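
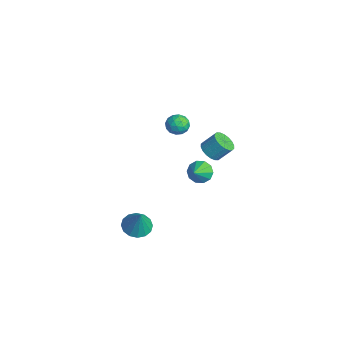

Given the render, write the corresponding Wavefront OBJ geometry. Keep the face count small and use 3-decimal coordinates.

v 3.741 0.719 3.161
v 4.336 0.952 2.787
v 4.593 1.674 3.645
v 3.999 1.441 4.019
v 4.1 1.157 2.685
v 4.357 1.879 3.542
v 3.793 1.276 2.677
v 4.05 1.998 3.534
v 3.476 1.285 2.765
v 3.733 2.006 3.622
v 3.211 1.181 2.931
v 3.468 1.903 3.789
v 3.051 0.986 3.143
v 3.309 1.708 4.001
v 3.029 0.738 3.359
v 3.286 1.46 4.217
v 3.147 0.486 3.535
v 3.404 1.208 4.393
v 3.383 0.281 3.638
v 3.64 1.003 4.495
v 3.69 0.162 3.646
v 3.947 0.884 4.503
v 4.007 0.154 3.558
v 4.264 0.875 4.415
v 4.272 0.257 3.391
v 4.529 0.979 4.249
v 4.431 0.452 3.179
v 4.689 1.174 4.037
v 4.454 0.7 2.963
v 4.711 1.422 3.821
v 1.006 0.357 2.896
v 1.241 0.037 3.528
v -0.061 -0.197 3.012
v 0.174 -0.517 3.644
v 0.051 0.219 3.622
v 0.711 0.561 3.55
v 0.469 -0.721 2.99
v 1.129 -0.379 2.918
v 0.909 -0.63 3.586
v 0.651 -0.048 3.977
v 0.529 -0.112 2.563
v 0.271 0.47 2.954
v 1.217 0.245 3.202
v -0.037 -0.405 3.338
v -0.11 0.027 3.325
v 0.028 -0.161 3.697
v 0.906 0.554 3.215
v 1.044 0.365 3.586
v 0.344 0.473 3.641
v 0.136 -0.525 2.954
v 0.274 -0.714 3.325
v 1.152 0.001 2.843
v 1.29 -0.187 3.215
v 0.836 -0.633 2.899
v 1.16 -0.335 3.607
v 0.533 -0.66 3.676
v 0.707 -0.78 3.291
v 1.095 -0.579 3.249
v 1.008 0.007 3.837
v 0.381 -0.318 3.905
v 0.309 0.114 3.892
v 0.696 0.315 3.85
v 0.813 -0.385 3.871
v 0.799 0.158 2.635
v 0.172 -0.167 2.703
v 0.484 -0.475 2.69
v 0.871 -0.274 2.648
v 0.647 0.5 2.864
v 0.02 0.175 2.933
v 0.085 0.419 3.291
v 0.473 0.62 3.249
v 0.367 0.225 2.669
v -2.436 2.472 -4.247
v -1.794 2.901 -4.552
v -1.544 1.728 -3.413
v -1.971 3.151 -4.14
v -2.325 3.141 -3.769
v -2.722 2.876 -3.581
v -3.01 2.457 -3.647
v -3.078 2.043 -3.942
v -2.902 1.793 -4.354
v -2.547 1.802 -4.725
v -2.151 2.067 -4.913
v -1.863 2.487 -4.847
v 1.046 -2.748 -4.772
v 1.864 -2.998 -5.137
v 1.734 -2.752 -3.228
v 1.868 -2.516 -5.138
v 1.653 -2.097 -5.041
v 1.274 -1.852 -4.871
v 0.835 -1.848 -4.675
v 0.452 -2.084 -4.505
v 0.228 -2.499 -4.406
v 0.223 -2.98 -4.405
v 0.439 -3.399 -4.502
v 0.817 -3.644 -4.672
v 1.257 -3.649 -4.868
v 1.64 -3.412 -5.038
f 2 1 5
f 2 5 3
f 3 5 6
f 3 6 4
f 5 1 7
f 5 7 6
f 6 7 8
f 6 8 4
f 7 1 9
f 7 9 8
f 8 9 10
f 8 10 4
f 9 1 11
f 9 11 10
f 10 11 12
f 10 12 4
f 11 1 13
f 11 13 12
f 12 13 14
f 12 14 4
f 13 1 15
f 13 15 14
f 14 15 16
f 14 16 4
f 15 1 17
f 15 17 16
f 16 17 18
f 16 18 4
f 17 1 19
f 17 19 18
f 18 19 20
f 18 20 4
f 19 1 21
f 19 21 20
f 20 21 22
f 20 22 4
f 21 1 23
f 21 23 22
f 22 23 24
f 22 24 4
f 23 1 25
f 23 25 24
f 24 25 26
f 24 26 4
f 25 1 27
f 25 27 26
f 26 27 28
f 26 28 4
f 27 1 29
f 27 29 28
f 28 29 30
f 28 30 4
f 29 1 2
f 29 2 30
f 30 2 3
f 30 3 4
f 31 68 47
f 68 42 71
f 47 71 36
f 68 71 47
f 31 47 43
f 47 36 48
f 43 48 32
f 47 48 43
f 31 43 52
f 43 32 53
f 52 53 38
f 43 53 52
f 31 52 64
f 52 38 67
f 64 67 41
f 52 67 64
f 31 64 68
f 64 41 72
f 68 72 42
f 64 72 68
f 32 48 59
f 48 36 62
f 59 62 40
f 48 62 59
f 36 71 49
f 71 42 70
f 49 70 35
f 71 70 49
f 42 72 69
f 72 41 65
f 69 65 33
f 72 65 69
f 41 67 66
f 67 38 54
f 66 54 37
f 67 54 66
f 38 53 58
f 53 32 55
f 58 55 39
f 53 55 58
f 34 60 46
f 60 40 61
f 46 61 35
f 60 61 46
f 34 46 44
f 46 35 45
f 44 45 33
f 46 45 44
f 34 44 51
f 44 33 50
f 51 50 37
f 44 50 51
f 34 51 56
f 51 37 57
f 56 57 39
f 51 57 56
f 34 56 60
f 56 39 63
f 60 63 40
f 56 63 60
f 35 61 49
f 61 40 62
f 49 62 36
f 61 62 49
f 33 45 69
f 45 35 70
f 69 70 42
f 45 70 69
f 37 50 66
f 50 33 65
f 66 65 41
f 50 65 66
f 39 57 58
f 57 37 54
f 58 54 38
f 57 54 58
f 40 63 59
f 63 39 55
f 59 55 32
f 63 55 59
f 74 73 76
f 74 76 75
f 76 73 77
f 76 77 75
f 77 73 78
f 77 78 75
f 78 73 79
f 78 79 75
f 79 73 80
f 79 80 75
f 80 73 81
f 80 81 75
f 81 73 82
f 81 82 75
f 82 73 83
f 82 83 75
f 83 73 84
f 83 84 75
f 84 73 74
f 84 74 75
f 86 85 88
f 86 88 87
f 88 85 89
f 88 89 87
f 89 85 90
f 89 90 87
f 90 85 91
f 90 91 87
f 91 85 92
f 91 92 87
f 92 85 93
f 92 93 87
f 93 85 94
f 93 94 87
f 94 85 95
f 94 95 87
f 95 85 96
f 95 96 87
f 96 85 97
f 96 97 87
f 97 85 98
f 97 98 87
f 98 85 86
f 98 86 87



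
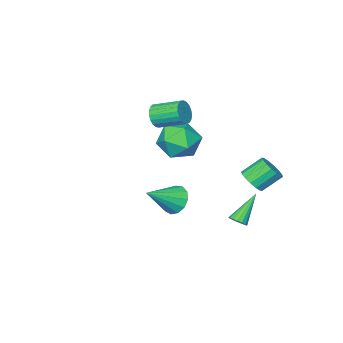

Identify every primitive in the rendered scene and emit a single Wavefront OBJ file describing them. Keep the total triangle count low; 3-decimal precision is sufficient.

v -2.858 1.385 -0.625
v -2.316 1.54 -0.131
v -3.219 1.99 0.719
v -3.762 1.835 0.225
v -2.354 1.863 -0.343
v -3.257 2.313 0.508
v -2.528 2.058 -0.631
v -3.431 2.508 0.22
v -2.79 2.073 -0.917
v -3.693 2.523 -0.066
v -3.07 1.903 -1.125
v -3.973 2.353 -0.274
v -3.294 1.595 -1.199
v -4.197 2.045 -0.348
v -3.401 1.23 -1.119
v -4.304 1.68 -0.269
v -3.363 0.907 -0.908
v -4.266 1.357 -0.057
v -3.189 0.712 -0.62
v -4.092 1.162 0.231
v -2.927 0.697 -0.334
v -3.83 1.147 0.517
v -2.647 0.867 -0.126
v -3.55 1.317 0.725
v -2.423 1.175 -0.052
v -3.326 1.625 0.799
v -3.012 -3.134 -0.939
v -2.311 -2.728 0.014
v -3.029 -4.992 -0.134
v -2.328 -4.586 0.819
v -3.513 -4.202 0.707
v -3.503 -3.054 0.21
v -1.837 -4.666 -0.33
v -1.827 -3.518 -0.827
v -1.584 -3.675 0.391
v -2.621 -3.388 1.031
v -2.719 -4.332 -1.151
v -3.756 -4.045 -0.511
v -1.364 2.136 -2.479
v -1.091 2.424 -2.175
v -2.656 1.944 -1.141
v -1.233 2.579 -2.289
v -1.405 2.633 -2.447
v -1.567 2.574 -2.612
v -1.683 2.413 -2.747
v -1.726 2.19 -2.82
v -1.686 1.954 -2.816
v -1.572 1.76 -2.734
v -1.411 1.652 -2.594
v -1.239 1.655 -2.428
v -1.096 1.768 -2.273
v -1.014 1.966 -2.166
v -1.012 2.202 -2.13
v -1.583 -4.302 1.88
v -1.104 -4.26 2.429
v -1.858 -2.977 2.99
v -2.337 -3.018 2.44
v -0.971 -4.089 2.217
v -1.725 -2.806 2.777
v -0.944 -3.955 1.946
v -1.698 -2.672 2.506
v -1.027 -3.881 1.663
v -1.781 -2.598 2.224
v -1.207 -3.879 1.419
v -1.96 -2.596 1.979
v -1.451 -3.951 1.253
v -2.205 -2.667 1.814
v -1.719 -4.083 1.197
v -2.472 -2.8 1.757
v -1.963 -4.253 1.258
v -2.716 -2.97 1.818
v -2.141 -4.431 1.427
v -2.894 -3.148 1.987
v -2.223 -4.587 1.674
v -2.976 -3.304 2.234
v -2.194 -4.694 1.957
v -2.948 -3.411 2.517
v -2.06 -4.733 2.226
v -2.813 -3.45 2.787
v -1.843 -4.697 2.436
v -2.597 -3.414 2.996
v -1.581 -4.593 2.549
v -2.335 -3.31 3.11
v -1.32 -4.438 2.547
v -2.074 -3.155 3.107
v 2.161 1.801 0.242
v 2.613 2.045 -0.423
v 3.699 1.619 1.218
v 2.507 2.438 -0.183
v 2.291 2.629 0.192
v 2.034 2.558 0.583
v 1.818 2.246 0.866
v 1.71 1.792 0.95
v 1.746 1.342 0.81
v 1.914 1.037 0.489
v 2.16 0.975 0.09
v 2.407 1.175 -0.261
v 2.576 1.574 -0.453
f 2 1 5
f 2 5 3
f 3 5 6
f 3 6 4
f 5 1 7
f 5 7 6
f 6 7 8
f 6 8 4
f 7 1 9
f 7 9 8
f 8 9 10
f 8 10 4
f 9 1 11
f 9 11 10
f 10 11 12
f 10 12 4
f 11 1 13
f 11 13 12
f 12 13 14
f 12 14 4
f 13 1 15
f 13 15 14
f 14 15 16
f 14 16 4
f 15 1 17
f 15 17 16
f 16 17 18
f 16 18 4
f 17 1 19
f 17 19 18
f 18 19 20
f 18 20 4
f 19 1 21
f 19 21 20
f 20 21 22
f 20 22 4
f 21 1 23
f 21 23 22
f 22 23 24
f 22 24 4
f 23 1 25
f 23 25 24
f 24 25 26
f 24 26 4
f 25 1 2
f 25 2 26
f 26 2 3
f 26 3 4
f 27 38 32
f 27 32 28
f 27 28 34
f 27 34 37
f 27 37 38
f 28 32 36
f 32 38 31
f 38 37 29
f 37 34 33
f 34 28 35
f 30 36 31
f 30 31 29
f 30 29 33
f 30 33 35
f 30 35 36
f 31 36 32
f 29 31 38
f 33 29 37
f 35 33 34
f 36 35 28
f 40 39 42
f 40 42 41
f 42 39 43
f 42 43 41
f 43 39 44
f 43 44 41
f 44 39 45
f 44 45 41
f 45 39 46
f 45 46 41
f 46 39 47
f 46 47 41
f 47 39 48
f 47 48 41
f 48 39 49
f 48 49 41
f 49 39 50
f 49 50 41
f 50 39 51
f 50 51 41
f 51 39 52
f 51 52 41
f 52 39 53
f 52 53 41
f 53 39 40
f 53 40 41
f 55 54 58
f 55 58 56
f 56 58 59
f 56 59 57
f 58 54 60
f 58 60 59
f 59 60 61
f 59 61 57
f 60 54 62
f 60 62 61
f 61 62 63
f 61 63 57
f 62 54 64
f 62 64 63
f 63 64 65
f 63 65 57
f 64 54 66
f 64 66 65
f 65 66 67
f 65 67 57
f 66 54 68
f 66 68 67
f 67 68 69
f 67 69 57
f 68 54 70
f 68 70 69
f 69 70 71
f 69 71 57
f 70 54 72
f 70 72 71
f 71 72 73
f 71 73 57
f 72 54 74
f 72 74 73
f 73 74 75
f 73 75 57
f 74 54 76
f 74 76 75
f 75 76 77
f 75 77 57
f 76 54 78
f 76 78 77
f 77 78 79
f 77 79 57
f 78 54 80
f 78 80 79
f 79 80 81
f 79 81 57
f 80 54 82
f 80 82 81
f 81 82 83
f 81 83 57
f 82 54 84
f 82 84 83
f 83 84 85
f 83 85 57
f 84 54 55
f 84 55 85
f 85 55 56
f 85 56 57
f 87 86 89
f 87 89 88
f 89 86 90
f 89 90 88
f 90 86 91
f 90 91 88
f 91 86 92
f 91 92 88
f 92 86 93
f 92 93 88
f 93 86 94
f 93 94 88
f 94 86 95
f 94 95 88
f 95 86 96
f 95 96 88
f 96 86 97
f 96 97 88
f 97 86 98
f 97 98 88
f 98 86 87
f 98 87 88



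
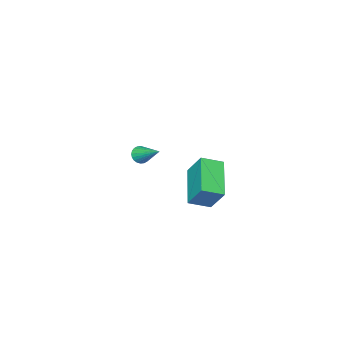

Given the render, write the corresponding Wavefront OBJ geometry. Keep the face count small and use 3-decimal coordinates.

v -1.367 0.217 -0.754
v -1.355 1.069 0.394
v -2.241 0.743 -1.136
v -2.229 1.596 0.012
v -0.131 1.544 -1.752
v -0.119 2.397 -0.604
v -1.005 2.071 -2.134
v -0.993 2.923 -0.986
v -2.607 -4.231 -2.048
v -2.394 -4.006 -2.453
v -2.533 -2.869 -1.252
v -2.587 -3.975 -2.489
v -2.783 -3.983 -2.457
v -2.953 -4.028 -2.363
v -3.07 -4.104 -2.222
v -3.116 -4.2 -2.054
v -3.085 -4.301 -1.885
v -2.982 -4.391 -1.741
v -2.821 -4.456 -1.643
v -2.628 -4.488 -1.608
v -2.431 -4.48 -1.639
v -2.262 -4.435 -1.733
v -2.145 -4.358 -1.875
v -2.098 -4.262 -2.043
v -2.129 -4.162 -2.212
v -2.233 -4.072 -2.356
f 2 4 1
f 5 2 1
f 1 4 3
f 3 5 1
f 2 8 4
f 6 2 5
f 6 8 2
f 4 8 3
f 7 5 3
f 3 8 7
f 7 6 5
f 8 6 7
f 10 9 12
f 10 12 11
f 12 9 13
f 12 13 11
f 13 9 14
f 13 14 11
f 14 9 15
f 14 15 11
f 15 9 16
f 15 16 11
f 16 9 17
f 16 17 11
f 17 9 18
f 17 18 11
f 18 9 19
f 18 19 11
f 19 9 20
f 19 20 11
f 20 9 21
f 20 21 11
f 21 9 22
f 21 22 11
f 22 9 23
f 22 23 11
f 23 9 24
f 23 24 11
f 24 9 25
f 24 25 11
f 25 9 26
f 25 26 11
f 26 9 10
f 26 10 11



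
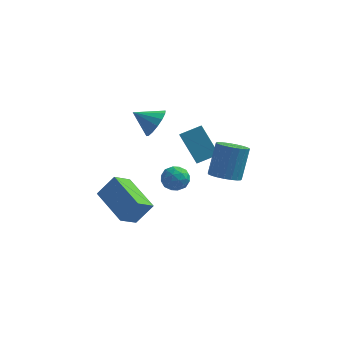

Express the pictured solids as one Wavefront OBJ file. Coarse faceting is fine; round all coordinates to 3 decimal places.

v 1.157 1.619 -0.372
v 1.524 1.375 0.257
v 0.576 0.525 -0.457
v 0.943 0.281 0.172
v 0.409 0.83 0.228
v 0.768 1.506 0.28
v 1.332 0.394 -0.48
v 1.691 1.07 -0.428
v 1.632 0.618 0.189
v 1.062 0.887 0.627
v 1.038 1.013 -0.827
v 0.468 1.282 -0.389
v 1.392 1.593 -0.05
v 0.708 0.307 -0.15
v 0.394 0.629 -0.117
v 0.61 0.486 0.253
v 0.947 1.67 -0.036
v 1.163 1.527 0.333
v 0.508 1.206 0.316
v 0.937 0.373 -0.533
v 1.153 0.23 -0.164
v 1.49 1.414 -0.453
v 1.706 1.271 -0.083
v 1.592 0.694 -0.516
v 1.671 1.005 0.28
v 1.329 0.362 0.23
v 1.558 0.428 -0.153
v 1.769 0.826 -0.123
v 1.336 1.163 0.537
v 0.994 0.52 0.487
v 0.68 0.842 0.52
v 0.892 1.24 0.551
v 1.399 0.718 0.498
v 1.106 1.38 -0.687
v 0.764 0.737 -0.737
v 1.208 0.66 -0.751
v 1.42 1.058 -0.72
v 0.771 1.538 -0.43
v 0.429 0.895 -0.48
v 0.331 1.074 -0.077
v 0.542 1.472 -0.047
v 0.701 1.182 -0.698
v 3.443 1.007 0.253
v 3.832 0.335 0.573
v 4.106 1.26 2.186
v 3.717 1.933 1.867
v 4.097 0.51 0.427
v 4.371 1.435 2.041
v 4.249 0.771 0.252
v 4.523 1.696 1.865
v 4.261 1.073 0.076
v 4.536 1.998 1.69
v 4.132 1.364 -0.068
v 4.407 2.289 1.545
v 3.884 1.593 -0.157
v 4.158 2.518 1.456
v 3.56 1.72 -0.175
v 3.834 2.646 1.438
v 3.215 1.725 -0.119
v 3.489 2.65 1.494
v 2.909 1.605 0.001
v 3.184 2.53 1.615
v 2.696 1.382 0.165
v 2.971 2.308 1.779
v 2.612 1.095 0.344
v 2.887 2.02 1.958
v 2.672 0.792 0.508
v 2.946 1.717 2.121
v 2.865 0.526 0.627
v 3.139 1.451 2.241
v 3.158 0.344 0.682
v 3.432 1.269 2.296
v 3.5 0.276 0.663
v 3.774 1.201 2.276
v 0.773 4.399 0.56
v 0.869 3.674 1.135
v 1.811 4.876 0.989
v 1.907 4.151 1.564
v 1.773 3.449 -0.804
v 1.869 2.724 -0.229
v 2.811 3.926 -0.375
v 2.907 3.201 0.2
v -2.332 -1.6 0.394
v -1.546 -1.262 1.438
v -1.718 -0.837 -0.316
v -0.932 -0.499 0.728
v -0.948 -3.201 -0.128
v -0.162 -2.863 0.916
v -0.334 -2.438 -0.838
v 0.452 -2.1 0.206
v -0.318 3.813 1.749
v 0.064 3.338 2.425
v -1.482 3.847 2.431
v 0.141 3.789 2.534
v 0.096 4.247 2.433
v -0.06 4.588 2.149
v -0.286 4.722 1.757
v -0.52 4.612 1.364
v -0.699 4.288 1.073
v -0.777 3.836 0.964
v -0.732 3.378 1.065
v -0.575 3.037 1.349
v -0.35 2.903 1.74
v -0.116 3.013 2.134
f 1 38 17
f 38 12 41
f 17 41 6
f 38 41 17
f 1 17 13
f 17 6 18
f 13 18 2
f 17 18 13
f 1 13 22
f 13 2 23
f 22 23 8
f 13 23 22
f 1 22 34
f 22 8 37
f 34 37 11
f 22 37 34
f 1 34 38
f 34 11 42
f 38 42 12
f 34 42 38
f 2 18 29
f 18 6 32
f 29 32 10
f 18 32 29
f 6 41 19
f 41 12 40
f 19 40 5
f 41 40 19
f 12 42 39
f 42 11 35
f 39 35 3
f 42 35 39
f 11 37 36
f 37 8 24
f 36 24 7
f 37 24 36
f 8 23 28
f 23 2 25
f 28 25 9
f 23 25 28
f 4 30 16
f 30 10 31
f 16 31 5
f 30 31 16
f 4 16 14
f 16 5 15
f 14 15 3
f 16 15 14
f 4 14 21
f 14 3 20
f 21 20 7
f 14 20 21
f 4 21 26
f 21 7 27
f 26 27 9
f 21 27 26
f 4 26 30
f 26 9 33
f 30 33 10
f 26 33 30
f 5 31 19
f 31 10 32
f 19 32 6
f 31 32 19
f 3 15 39
f 15 5 40
f 39 40 12
f 15 40 39
f 7 20 36
f 20 3 35
f 36 35 11
f 20 35 36
f 9 27 28
f 27 7 24
f 28 24 8
f 27 24 28
f 10 33 29
f 33 9 25
f 29 25 2
f 33 25 29
f 44 43 47
f 44 47 45
f 45 47 48
f 45 48 46
f 47 43 49
f 47 49 48
f 48 49 50
f 48 50 46
f 49 43 51
f 49 51 50
f 50 51 52
f 50 52 46
f 51 43 53
f 51 53 52
f 52 53 54
f 52 54 46
f 53 43 55
f 53 55 54
f 54 55 56
f 54 56 46
f 55 43 57
f 55 57 56
f 56 57 58
f 56 58 46
f 57 43 59
f 57 59 58
f 58 59 60
f 58 60 46
f 59 43 61
f 59 61 60
f 60 61 62
f 60 62 46
f 61 43 63
f 61 63 62
f 62 63 64
f 62 64 46
f 63 43 65
f 63 65 64
f 64 65 66
f 64 66 46
f 65 43 67
f 65 67 66
f 66 67 68
f 66 68 46
f 67 43 69
f 67 69 68
f 68 69 70
f 68 70 46
f 69 43 71
f 69 71 70
f 70 71 72
f 70 72 46
f 71 43 73
f 71 73 72
f 72 73 74
f 72 74 46
f 73 43 44
f 73 44 74
f 74 44 45
f 74 45 46
f 76 78 75
f 79 76 75
f 75 78 77
f 77 79 75
f 76 82 78
f 80 76 79
f 80 82 76
f 78 82 77
f 81 79 77
f 77 82 81
f 81 80 79
f 82 80 81
f 84 86 83
f 87 84 83
f 83 86 85
f 85 87 83
f 84 90 86
f 88 84 87
f 88 90 84
f 86 90 85
f 89 87 85
f 85 90 89
f 89 88 87
f 90 88 89
f 92 91 94
f 92 94 93
f 94 91 95
f 94 95 93
f 95 91 96
f 95 96 93
f 96 91 97
f 96 97 93
f 97 91 98
f 97 98 93
f 98 91 99
f 98 99 93
f 99 91 100
f 99 100 93
f 100 91 101
f 100 101 93
f 101 91 102
f 101 102 93
f 102 91 103
f 102 103 93
f 103 91 104
f 103 104 93
f 104 91 92
f 104 92 93



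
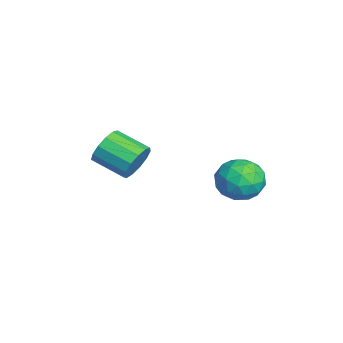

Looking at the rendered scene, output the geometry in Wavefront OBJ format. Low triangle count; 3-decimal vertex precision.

v 0.842 2.56 0.305
v 1.817 1.926 0.12
v 0.303 1.334 1.66
v 1.278 0.7 1.475
v 1.354 1.77 1.962
v 1.687 2.528 1.124
v 0.433 0.732 0.656
v 0.766 1.49 -0.182
v 1.564 0.797 0.337
v 2.134 1.438 1.144
v -0.014 1.822 0.636
v 0.556 2.463 1.443
v 1.377 2.351 0.093
v 0.743 0.909 1.687
v 0.788 1.538 1.973
v 1.361 1.166 1.864
v 1.301 2.704 0.684
v 1.874 2.332 0.575
v 1.602 2.24 1.657
v 0.246 0.928 1.205
v 0.819 0.556 1.096
v 0.759 2.094 -0.084
v 1.332 1.722 -0.193
v 0.518 1.02 0.123
v 1.801 1.315 0.112
v 1.485 0.594 0.909
v 0.988 0.613 0.427
v 1.183 1.058 -0.065
v 2.136 1.691 0.586
v 1.819 0.971 1.383
v 1.864 1.599 1.669
v 2.06 2.045 1.177
v 1.988 1.028 0.714
v 0.301 2.289 0.397
v -0.016 1.569 1.194
v 0.06 1.215 0.603
v 0.256 1.661 0.111
v 0.635 2.666 0.871
v 0.319 1.945 1.668
v 0.937 2.202 1.845
v 1.132 2.647 1.353
v 0.132 2.232 1.066
v -2.499 -2.54 -0.008
v -1.926 -2.519 0.823
v -2.828 -3.92 1.479
v -3.401 -3.94 0.648
v -2.373 -2.183 0.928
v -3.274 -3.583 1.584
v -2.86 -1.959 0.736
v -3.761 -3.36 1.392
v -3.232 -1.92 0.307
v -4.134 -3.321 0.963
v -3.372 -2.078 -0.222
v -4.273 -3.478 0.435
v -3.235 -2.382 -0.682
v -4.136 -3.783 -0.026
v -2.864 -2.737 -0.929
v -3.765 -4.137 -0.273
v -2.377 -3.029 -0.883
v -3.279 -4.429 -0.227
v -1.93 -3.165 -0.56
v -2.831 -4.565 0.096
v -1.663 -3.103 -0.061
v -2.564 -4.504 0.595
v -1.661 -2.862 0.455
v -2.563 -4.263 1.111
f 1 38 17
f 38 12 41
f 17 41 6
f 38 41 17
f 1 17 13
f 17 6 18
f 13 18 2
f 17 18 13
f 1 13 22
f 13 2 23
f 22 23 8
f 13 23 22
f 1 22 34
f 22 8 37
f 34 37 11
f 22 37 34
f 1 34 38
f 34 11 42
f 38 42 12
f 34 42 38
f 2 18 29
f 18 6 32
f 29 32 10
f 18 32 29
f 6 41 19
f 41 12 40
f 19 40 5
f 41 40 19
f 12 42 39
f 42 11 35
f 39 35 3
f 42 35 39
f 11 37 36
f 37 8 24
f 36 24 7
f 37 24 36
f 8 23 28
f 23 2 25
f 28 25 9
f 23 25 28
f 4 30 16
f 30 10 31
f 16 31 5
f 30 31 16
f 4 16 14
f 16 5 15
f 14 15 3
f 16 15 14
f 4 14 21
f 14 3 20
f 21 20 7
f 14 20 21
f 4 21 26
f 21 7 27
f 26 27 9
f 21 27 26
f 4 26 30
f 26 9 33
f 30 33 10
f 26 33 30
f 5 31 19
f 31 10 32
f 19 32 6
f 31 32 19
f 3 15 39
f 15 5 40
f 39 40 12
f 15 40 39
f 7 20 36
f 20 3 35
f 36 35 11
f 20 35 36
f 9 27 28
f 27 7 24
f 28 24 8
f 27 24 28
f 10 33 29
f 33 9 25
f 29 25 2
f 33 25 29
f 44 43 47
f 44 47 45
f 45 47 48
f 45 48 46
f 47 43 49
f 47 49 48
f 48 49 50
f 48 50 46
f 49 43 51
f 49 51 50
f 50 51 52
f 50 52 46
f 51 43 53
f 51 53 52
f 52 53 54
f 52 54 46
f 53 43 55
f 53 55 54
f 54 55 56
f 54 56 46
f 55 43 57
f 55 57 56
f 56 57 58
f 56 58 46
f 57 43 59
f 57 59 58
f 58 59 60
f 58 60 46
f 59 43 61
f 59 61 60
f 60 61 62
f 60 62 46
f 61 43 63
f 61 63 62
f 62 63 64
f 62 64 46
f 63 43 65
f 63 65 64
f 64 65 66
f 64 66 46
f 65 43 44
f 65 44 66
f 66 44 45
f 66 45 46



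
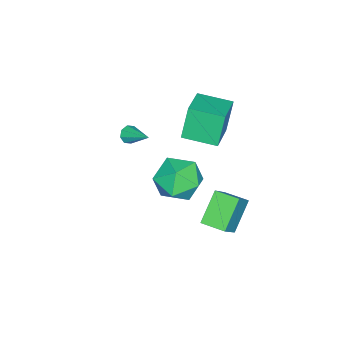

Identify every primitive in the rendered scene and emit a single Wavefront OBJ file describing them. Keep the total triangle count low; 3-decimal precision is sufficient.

v -2.07 -3.741 0.079
v -1.882 -3.555 -0.357
v -1.57 -2.499 0.821
v -2.251 -3.444 -0.295
v -2.514 -3.507 -0.013
v -2.517 -3.706 0.323
v -2.258 -3.926 0.515
v -1.889 -4.037 0.453
v -1.626 -3.974 0.171
v -1.623 -3.775 -0.165
v 2.093 1.186 1.277
v 2.892 0.752 2.122
v 0.588 0.248 2.218
v 1.387 -0.186 3.063
v 1.12 1.025 3.026
v 2.05 1.605 2.444
v 1.43 -0.605 1.896
v 2.36 -0.025 1.314
v 2.482 -0.354 2.505
v 2.29 0.653 3.202
v 1.19 0.347 1.138
v 0.998 1.354 1.835
v -3.759 -1.449 0.477
v -4.331 -1.358 2.17
v -4.042 0.237 0.29
v -4.614 0.328 1.984
v -1.986 -1.088 1.056
v -2.558 -0.997 2.75
v -2.269 0.598 0.87
v -2.841 0.689 2.563
v -0.464 1.098 -3.142
v -1.789 1.194 -1.942
v -0.435 2.286 -3.205
v -1.759 2.382 -2.004
v 0.759 1.138 -1.796
v -0.565 1.234 -0.595
v 0.789 2.326 -1.858
v -0.536 2.422 -0.658
f 2 1 4
f 2 4 3
f 4 1 5
f 4 5 3
f 5 1 6
f 5 6 3
f 6 1 7
f 6 7 3
f 7 1 8
f 7 8 3
f 8 1 9
f 8 9 3
f 9 1 10
f 9 10 3
f 10 1 2
f 10 2 3
f 11 22 16
f 11 16 12
f 11 12 18
f 11 18 21
f 11 21 22
f 12 16 20
f 16 22 15
f 22 21 13
f 21 18 17
f 18 12 19
f 14 20 15
f 14 15 13
f 14 13 17
f 14 17 19
f 14 19 20
f 15 20 16
f 13 15 22
f 17 13 21
f 19 17 18
f 20 19 12
f 24 26 23
f 27 24 23
f 23 26 25
f 25 27 23
f 24 30 26
f 28 24 27
f 28 30 24
f 26 30 25
f 29 27 25
f 25 30 29
f 29 28 27
f 30 28 29
f 32 34 31
f 35 32 31
f 31 34 33
f 33 35 31
f 32 38 34
f 36 32 35
f 36 38 32
f 34 38 33
f 37 35 33
f 33 38 37
f 37 36 35
f 38 36 37



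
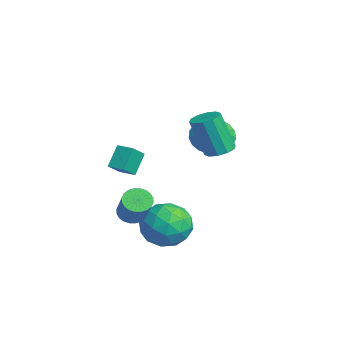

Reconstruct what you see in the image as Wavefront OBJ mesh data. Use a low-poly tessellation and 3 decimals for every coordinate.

v -0.624 2.228 2.368
v -0.085 3.055 1.929
v 0.384 2.072 3.312
v -0.34 3.262 2.235
v -0.644 3.29 2.564
v -0.945 3.134 2.859
v -1.19 2.822 3.069
v -1.337 2.407 3.158
v -1.361 1.961 3.11
v -1.258 1.561 2.934
v -1.044 1.277 2.659
v -0.758 1.157 2.334
v -0.449 1.222 2.015
v -0.17 1.461 1.757
v 0.031 1.833 1.605
v 0.118 2.273 1.584
v 0.077 2.705 1.699
v 2.971 -0.126 -0.184
v 4.07 -0.17 -0.802
v 2.43 -1.91 -1.018
v 3.529 -1.954 -1.636
v 3.505 -2.087 -0.382
v 3.839 -0.985 0.134
v 2.661 -1.095 -1.954
v 2.995 0.007 -1.438
v 3.878 -0.769 -1.896
v 4.4 -1.382 -0.924
v 2.1 -0.698 -0.896
v 2.622 -1.311 0.076
v 3.568 0.008 -0.42
v 2.932 -2.088 -1.4
v 2.918 -2.166 -0.663
v 3.564 -2.192 -1.026
v 3.432 -0.471 0.13
v 4.078 -0.497 -0.233
v 3.746 -1.623 0.014
v 2.422 -1.583 -1.587
v 3.068 -1.609 -1.95
v 2.936 0.112 -0.794
v 3.582 0.086 -1.157
v 2.754 -0.457 -1.834
v 4.101 -0.37 -1.426
v 3.783 -1.418 -1.916
v 3.273 -0.913 -2.103
v 3.469 -0.265 -1.8
v 4.408 -0.73 -0.855
v 4.09 -1.778 -1.345
v 4.076 -1.856 -0.608
v 4.272 -1.209 -0.305
v 4.295 -1.082 -1.498
v 2.41 -0.302 -0.475
v 2.092 -1.35 -0.965
v 2.228 -0.871 -1.515
v 2.424 -0.224 -1.212
v 2.717 -0.662 0.096
v 2.399 -1.71 -0.394
v 3.031 -1.815 -0.02
v 3.227 -1.167 0.283
v 2.205 -0.998 -0.322
v 3.13 -2.515 0.059
v 3.487 -2.973 -0.295
v 4.707 -3.043 1.027
v 4.35 -2.585 1.381
v 3.594 -2.746 -0.381
v 4.814 -2.816 0.941
v 3.63 -2.484 -0.401
v 4.85 -2.554 0.921
v 3.59 -2.227 -0.35
v 4.81 -2.297 0.972
v 3.48 -2.013 -0.237
v 4.7 -2.083 1.084
v 3.317 -1.876 -0.08
v 4.537 -1.946 1.242
v 3.125 -1.836 0.099
v 4.345 -1.906 1.421
v 2.934 -1.9 0.272
v 4.154 -1.97 1.594
v 2.773 -2.057 0.413
v 3.993 -2.127 1.735
v 2.666 -2.284 0.499
v 3.886 -2.354 1.821
v 2.63 -2.546 0.519
v 3.85 -2.616 1.841
v 2.67 -2.803 0.468
v 3.89 -2.873 1.79
v 2.78 -3.017 0.356
v 4 -3.087 1.677
v 2.943 -3.154 0.198
v 4.163 -3.224 1.52
v 3.135 -3.194 0.019
v 4.355 -3.264 1.341
v 3.326 -3.13 -0.154
v 4.546 -3.2 1.168
v -2.542 -1.17 0.991
v -1.986 -1.857 1.695
v -1.889 -0.611 1.021
v -1.333 -1.298 1.725
v -1.987 -1.762 -0.025
v -1.431 -2.449 0.679
v -1.334 -1.203 0.005
v -0.778 -1.89 0.709
v 2.53 1.602 2.967
v 2.892 0.994 2.834
v 2.592 0.39 4.78
v 2.23 0.998 4.913
v 3.184 1.3 2.974
v 2.883 0.695 4.92
v 3.225 1.721 3.111
v 2.925 1.116 5.057
v 3.002 2.097 3.193
v 2.702 1.492 5.14
v 2.598 2.284 3.189
v 2.298 1.679 5.135
v 2.168 2.21 3.1
v 1.868 1.606 5.046
v 1.877 1.905 2.96
v 1.576 1.3 4.906
v 1.835 1.484 2.823
v 1.535 0.879 4.769
v 2.058 1.108 2.74
v 1.758 0.503 4.687
v 2.462 0.921 2.745
v 2.162 0.316 4.691
f 2 1 4
f 2 4 3
f 4 1 5
f 4 5 3
f 5 1 6
f 5 6 3
f 6 1 7
f 6 7 3
f 7 1 8
f 7 8 3
f 8 1 9
f 8 9 3
f 9 1 10
f 9 10 3
f 10 1 11
f 10 11 3
f 11 1 12
f 11 12 3
f 12 1 13
f 12 13 3
f 13 1 14
f 13 14 3
f 14 1 15
f 14 15 3
f 15 1 16
f 15 16 3
f 16 1 17
f 16 17 3
f 17 1 2
f 17 2 3
f 18 55 34
f 55 29 58
f 34 58 23
f 55 58 34
f 18 34 30
f 34 23 35
f 30 35 19
f 34 35 30
f 18 30 39
f 30 19 40
f 39 40 25
f 30 40 39
f 18 39 51
f 39 25 54
f 51 54 28
f 39 54 51
f 18 51 55
f 51 28 59
f 55 59 29
f 51 59 55
f 19 35 46
f 35 23 49
f 46 49 27
f 35 49 46
f 23 58 36
f 58 29 57
f 36 57 22
f 58 57 36
f 29 59 56
f 59 28 52
f 56 52 20
f 59 52 56
f 28 54 53
f 54 25 41
f 53 41 24
f 54 41 53
f 25 40 45
f 40 19 42
f 45 42 26
f 40 42 45
f 21 47 33
f 47 27 48
f 33 48 22
f 47 48 33
f 21 33 31
f 33 22 32
f 31 32 20
f 33 32 31
f 21 31 38
f 31 20 37
f 38 37 24
f 31 37 38
f 21 38 43
f 38 24 44
f 43 44 26
f 38 44 43
f 21 43 47
f 43 26 50
f 47 50 27
f 43 50 47
f 22 48 36
f 48 27 49
f 36 49 23
f 48 49 36
f 20 32 56
f 32 22 57
f 56 57 29
f 32 57 56
f 24 37 53
f 37 20 52
f 53 52 28
f 37 52 53
f 26 44 45
f 44 24 41
f 45 41 25
f 44 41 45
f 27 50 46
f 50 26 42
f 46 42 19
f 50 42 46
f 61 60 64
f 61 64 62
f 62 64 65
f 62 65 63
f 64 60 66
f 64 66 65
f 65 66 67
f 65 67 63
f 66 60 68
f 66 68 67
f 67 68 69
f 67 69 63
f 68 60 70
f 68 70 69
f 69 70 71
f 69 71 63
f 70 60 72
f 70 72 71
f 71 72 73
f 71 73 63
f 72 60 74
f 72 74 73
f 73 74 75
f 73 75 63
f 74 60 76
f 74 76 75
f 75 76 77
f 75 77 63
f 76 60 78
f 76 78 77
f 77 78 79
f 77 79 63
f 78 60 80
f 78 80 79
f 79 80 81
f 79 81 63
f 80 60 82
f 80 82 81
f 81 82 83
f 81 83 63
f 82 60 84
f 82 84 83
f 83 84 85
f 83 85 63
f 84 60 86
f 84 86 85
f 85 86 87
f 85 87 63
f 86 60 88
f 86 88 87
f 87 88 89
f 87 89 63
f 88 60 90
f 88 90 89
f 89 90 91
f 89 91 63
f 90 60 92
f 90 92 91
f 91 92 93
f 91 93 63
f 92 60 61
f 92 61 93
f 93 61 62
f 93 62 63
f 95 97 94
f 98 95 94
f 94 97 96
f 96 98 94
f 95 101 97
f 99 95 98
f 99 101 95
f 97 101 96
f 100 98 96
f 96 101 100
f 100 99 98
f 101 99 100
f 103 102 106
f 103 106 104
f 104 106 107
f 104 107 105
f 106 102 108
f 106 108 107
f 107 108 109
f 107 109 105
f 108 102 110
f 108 110 109
f 109 110 111
f 109 111 105
f 110 102 112
f 110 112 111
f 111 112 113
f 111 113 105
f 112 102 114
f 112 114 113
f 113 114 115
f 113 115 105
f 114 102 116
f 114 116 115
f 115 116 117
f 115 117 105
f 116 102 118
f 116 118 117
f 117 118 119
f 117 119 105
f 118 102 120
f 118 120 119
f 119 120 121
f 119 121 105
f 120 102 122
f 120 122 121
f 121 122 123
f 121 123 105
f 122 102 103
f 122 103 123
f 123 103 104
f 123 104 105



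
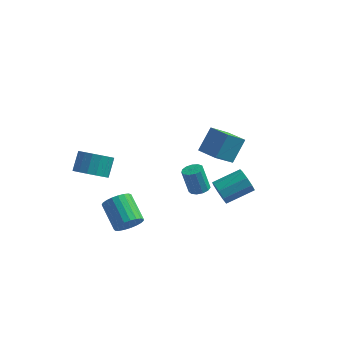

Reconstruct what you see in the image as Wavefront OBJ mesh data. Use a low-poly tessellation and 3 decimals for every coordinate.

v 2.375 -2.686 0.913
v 2.825 -2.243 1.02
v 2.354 -2.131 2.534
v 1.905 -2.574 2.427
v 2.53 -2.065 0.915
v 2.059 -1.953 2.429
v 2.185 -2.084 0.809
v 1.714 -1.972 2.324
v 1.901 -2.294 0.736
v 1.43 -2.182 2.251
v 1.768 -2.628 0.72
v 1.297 -2.517 2.234
v 1.827 -2.981 0.764
v 1.357 -2.869 2.279
v 2.061 -3.24 0.856
v 1.59 -3.128 2.37
v 2.394 -3.324 0.966
v 1.923 -3.212 2.48
v 2.722 -3.204 1.059
v 2.251 -3.092 2.573
v 2.939 -2.92 1.105
v 2.468 -2.808 2.62
v 2.978 -2.562 1.091
v 2.507 -2.45 2.605
v -3.609 -4.125 1.907
v -2.964 -3.529 1.332
v -2.926 -2.599 2.337
v -3.571 -3.195 2.913
v -3.423 -3.369 1.202
v -3.385 -2.44 2.208
v -3.924 -3.383 1.234
v -3.886 -2.454 2.239
v -4.353 -3.567 1.42
v -4.315 -2.637 2.425
v -4.612 -3.878 1.718
v -4.574 -2.949 2.723
v -4.641 -4.246 2.059
v -4.603 -3.317 3.064
v -4.433 -4.586 2.365
v -4.395 -3.657 3.371
v -4.037 -4.821 2.567
v -3.999 -3.891 3.572
v -3.543 -4.896 2.617
v -3.505 -3.966 3.623
v -3.064 -4.794 2.505
v -3.025 -3.864 3.511
v -2.709 -4.539 2.256
v -2.671 -3.609 3.261
v -2.561 -4.189 1.927
v -2.523 -3.259 2.932
v -2.653 -3.824 1.593
v -2.615 -2.895 2.599
v -1.425 -3.971 -2.267
v -0.934 -4.095 -1.499
v -2.084 -2.874 -0.565
v -2.575 -2.749 -1.333
v -0.753 -3.8 -1.662
v -1.904 -2.579 -0.728
v -0.688 -3.535 -1.929
v -1.839 -2.313 -0.996
v -0.751 -3.345 -2.255
v -1.901 -2.123 -1.322
v -0.93 -3.263 -2.583
v -2.08 -2.041 -1.65
v -1.194 -3.303 -2.856
v -2.345 -2.082 -1.923
v -1.499 -3.459 -3.028
v -2.649 -2.238 -2.094
v -1.791 -3.703 -3.067
v -2.941 -2.482 -2.134
v -2.019 -3.994 -2.969
v -3.169 -2.773 -2.035
v -2.145 -4.28 -2.749
v -3.295 -3.059 -1.815
v -2.146 -4.513 -2.445
v -3.296 -3.292 -1.512
v -2.022 -4.653 -2.111
v -3.173 -3.431 -1.178
v -1.796 -4.674 -1.804
v -2.946 -3.452 -0.87
v -1.505 -4.573 -1.576
v -2.655 -3.352 -0.643
v -1.2 -4.369 -1.468
v -2.35 -3.148 -0.535
v 1.608 3.392 -1.216
v 0.847 2.264 -0.038
v 2.044 4.497 0.123
v 1.284 3.368 1.302
v 2.856 2.712 -1.062
v 2.096 1.583 0.117
v 3.293 3.816 0.278
v 2.532 2.688 1.456
v 3.163 -1.285 -0.477
v 3.607 -1.423 -1.188
v 4.961 -0.333 -0.555
v 4.517 -0.195 0.157
v 3.264 -0.958 -1.255
v 4.618 0.132 -0.621
v 2.874 -0.646 -0.957
v 4.228 0.444 -0.324
v 2.619 -0.633 -0.435
v 3.973 0.457 0.199
v 2.619 -0.925 0.068
v 3.972 0.165 0.702
v 2.873 -1.386 0.316
v 4.227 -0.296 0.95
v 3.263 -1.799 0.193
v 4.617 -0.709 0.827
v 3.606 -1.972 -0.243
v 4.96 -0.882 0.39
v 3.742 -1.823 -0.789
v 5.096 -0.733 -0.155
f 2 1 5
f 2 5 3
f 3 5 6
f 3 6 4
f 5 1 7
f 5 7 6
f 6 7 8
f 6 8 4
f 7 1 9
f 7 9 8
f 8 9 10
f 8 10 4
f 9 1 11
f 9 11 10
f 10 11 12
f 10 12 4
f 11 1 13
f 11 13 12
f 12 13 14
f 12 14 4
f 13 1 15
f 13 15 14
f 14 15 16
f 14 16 4
f 15 1 17
f 15 17 16
f 16 17 18
f 16 18 4
f 17 1 19
f 17 19 18
f 18 19 20
f 18 20 4
f 19 1 21
f 19 21 20
f 20 21 22
f 20 22 4
f 21 1 23
f 21 23 22
f 22 23 24
f 22 24 4
f 23 1 2
f 23 2 24
f 24 2 3
f 24 3 4
f 26 25 29
f 26 29 27
f 27 29 30
f 27 30 28
f 29 25 31
f 29 31 30
f 30 31 32
f 30 32 28
f 31 25 33
f 31 33 32
f 32 33 34
f 32 34 28
f 33 25 35
f 33 35 34
f 34 35 36
f 34 36 28
f 35 25 37
f 35 37 36
f 36 37 38
f 36 38 28
f 37 25 39
f 37 39 38
f 38 39 40
f 38 40 28
f 39 25 41
f 39 41 40
f 40 41 42
f 40 42 28
f 41 25 43
f 41 43 42
f 42 43 44
f 42 44 28
f 43 25 45
f 43 45 44
f 44 45 46
f 44 46 28
f 45 25 47
f 45 47 46
f 46 47 48
f 46 48 28
f 47 25 49
f 47 49 48
f 48 49 50
f 48 50 28
f 49 25 51
f 49 51 50
f 50 51 52
f 50 52 28
f 51 25 26
f 51 26 52
f 52 26 27
f 52 27 28
f 54 53 57
f 54 57 55
f 55 57 58
f 55 58 56
f 57 53 59
f 57 59 58
f 58 59 60
f 58 60 56
f 59 53 61
f 59 61 60
f 60 61 62
f 60 62 56
f 61 53 63
f 61 63 62
f 62 63 64
f 62 64 56
f 63 53 65
f 63 65 64
f 64 65 66
f 64 66 56
f 65 53 67
f 65 67 66
f 66 67 68
f 66 68 56
f 67 53 69
f 67 69 68
f 68 69 70
f 68 70 56
f 69 53 71
f 69 71 70
f 70 71 72
f 70 72 56
f 71 53 73
f 71 73 72
f 72 73 74
f 72 74 56
f 73 53 75
f 73 75 74
f 74 75 76
f 74 76 56
f 75 53 77
f 75 77 76
f 76 77 78
f 76 78 56
f 77 53 79
f 77 79 78
f 78 79 80
f 78 80 56
f 79 53 81
f 79 81 80
f 80 81 82
f 80 82 56
f 81 53 83
f 81 83 82
f 82 83 84
f 82 84 56
f 83 53 54
f 83 54 84
f 84 54 55
f 84 55 56
f 86 88 85
f 89 86 85
f 85 88 87
f 87 89 85
f 86 92 88
f 90 86 89
f 90 92 86
f 88 92 87
f 91 89 87
f 87 92 91
f 91 90 89
f 92 90 91
f 94 93 97
f 94 97 95
f 95 97 98
f 95 98 96
f 97 93 99
f 97 99 98
f 98 99 100
f 98 100 96
f 99 93 101
f 99 101 100
f 100 101 102
f 100 102 96
f 101 93 103
f 101 103 102
f 102 103 104
f 102 104 96
f 103 93 105
f 103 105 104
f 104 105 106
f 104 106 96
f 105 93 107
f 105 107 106
f 106 107 108
f 106 108 96
f 107 93 109
f 107 109 108
f 108 109 110
f 108 110 96
f 109 93 111
f 109 111 110
f 110 111 112
f 110 112 96
f 111 93 94
f 111 94 112
f 112 94 95
f 112 95 96



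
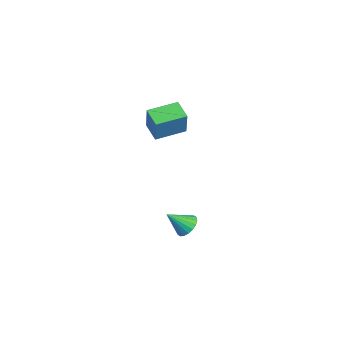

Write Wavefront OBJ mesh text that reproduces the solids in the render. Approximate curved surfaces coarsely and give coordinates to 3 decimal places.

v 3.332 0.611 -0.832
v 4.036 0.522 -0.848
v 3.228 -0.391 0.112
v 3.998 0.739 -0.622
v 3.828 0.931 -0.438
v 3.559 1.059 -0.331
v 3.246 1.099 -0.324
v 2.949 1.041 -0.417
v 2.729 0.899 -0.593
v 2.628 0.699 -0.816
v 2.666 0.482 -1.042
v 2.836 0.29 -1.227
v 3.105 0.162 -1.333
v 3.418 0.122 -1.34
v 3.714 0.18 -1.247
v 3.935 0.322 -1.071
v -4.087 0.183 1.71
v -3.513 0.099 3.233
v -4.373 1.887 1.911
v -3.799 1.804 3.434
v -2.981 0.416 1.306
v -2.407 0.333 2.829
v -3.267 2.121 1.507
v -2.693 2.037 3.03
f 2 1 4
f 2 4 3
f 4 1 5
f 4 5 3
f 5 1 6
f 5 6 3
f 6 1 7
f 6 7 3
f 7 1 8
f 7 8 3
f 8 1 9
f 8 9 3
f 9 1 10
f 9 10 3
f 10 1 11
f 10 11 3
f 11 1 12
f 11 12 3
f 12 1 13
f 12 13 3
f 13 1 14
f 13 14 3
f 14 1 15
f 14 15 3
f 15 1 16
f 15 16 3
f 16 1 2
f 16 2 3
f 18 20 17
f 21 18 17
f 17 20 19
f 19 21 17
f 18 24 20
f 22 18 21
f 22 24 18
f 20 24 19
f 23 21 19
f 19 24 23
f 23 22 21
f 24 22 23



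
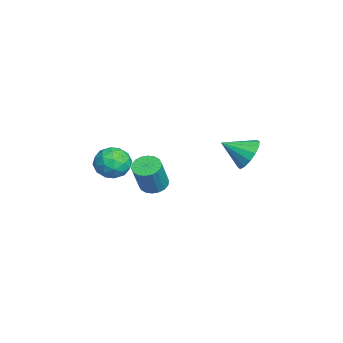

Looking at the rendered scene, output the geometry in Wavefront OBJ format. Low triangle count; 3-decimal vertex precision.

v -1.883 -2.261 -1.892
v -0.946 -2.681 -2.162
v -2.534 -3.839 -1.698
v -1.597 -4.259 -1.968
v -1.702 -3.745 -1.045
v -1.3 -2.769 -1.165
v -2.18 -3.751 -2.695
v -1.778 -2.775 -2.815
v -1.129 -3.601 -2.658
v -0.834 -3.598 -1.638
v -2.646 -2.922 -2.222
v -2.351 -2.919 -1.202
v -1.357 -2.332 -2.044
v -2.123 -4.188 -1.816
v -2.185 -3.886 -1.273
v -1.634 -4.132 -1.432
v -1.566 -2.384 -1.458
v -1.015 -2.631 -1.617
v -1.459 -3.257 -0.96
v -2.465 -3.889 -2.243
v -1.914 -4.136 -2.402
v -1.846 -2.388 -2.428
v -1.295 -2.634 -2.587
v -2.021 -3.263 -2.9
v -0.914 -3.12 -2.494
v -1.297 -4.048 -2.38
v -1.64 -3.749 -2.808
v -1.403 -3.176 -2.878
v -0.741 -3.118 -1.895
v -1.123 -4.046 -1.781
v -1.185 -3.744 -1.238
v -0.949 -3.17 -1.309
v -0.848 -3.659 -2.187
v -2.357 -2.474 -2.079
v -2.739 -3.402 -1.965
v -2.531 -3.35 -2.551
v -2.295 -2.776 -2.622
v -2.183 -2.472 -1.48
v -2.566 -3.4 -1.366
v -2.077 -3.344 -0.982
v -1.84 -2.771 -1.052
v -2.632 -2.861 -1.673
v -0.884 -1.151 -2.959
v -0.316 -1.549 -3.316
v 0.512 -1.908 -1.598
v -0.056 -1.509 -1.241
v -0.191 -1.226 -3.308
v 0.637 -1.584 -1.591
v -0.202 -0.887 -3.232
v 0.625 -1.246 -1.515
v -0.349 -0.601 -3.102
v 0.478 -0.959 -1.384
v -0.602 -0.424 -2.943
v 0.226 -0.782 -1.225
v -0.91 -0.39 -2.787
v -0.083 -0.749 -1.07
v -1.214 -0.508 -2.666
v -0.386 -0.866 -0.948
v -1.452 -0.752 -2.602
v -0.624 -1.111 -0.884
v -1.577 -1.076 -2.609
v -0.749 -1.434 -0.892
v -1.565 -1.414 -2.685
v -0.738 -1.773 -0.968
v -1.418 -1.701 -2.816
v -0.591 -2.059 -1.098
v -1.166 -1.878 -2.975
v -0.338 -2.236 -1.257
v -0.857 -1.911 -3.13
v -0.03 -2.27 -1.413
v -0.554 -1.794 -3.252
v 0.274 -2.152 -1.534
v -1.833 3.658 -1.383
v -1.228 3.208 -2.113
v -1.867 2.242 -0.537
v -0.88 3.416 -1.751
v -0.788 3.689 -1.29
v -0.976 3.954 -0.854
v -1.394 4.139 -0.559
v -1.929 4.196 -0.486
v -2.439 4.108 -0.653
v -2.787 3.9 -1.015
v -2.879 3.627 -1.476
v -2.691 3.363 -1.912
v -2.273 3.177 -2.206
v -1.738 3.121 -2.28
f 1 38 17
f 38 12 41
f 17 41 6
f 38 41 17
f 1 17 13
f 17 6 18
f 13 18 2
f 17 18 13
f 1 13 22
f 13 2 23
f 22 23 8
f 13 23 22
f 1 22 34
f 22 8 37
f 34 37 11
f 22 37 34
f 1 34 38
f 34 11 42
f 38 42 12
f 34 42 38
f 2 18 29
f 18 6 32
f 29 32 10
f 18 32 29
f 6 41 19
f 41 12 40
f 19 40 5
f 41 40 19
f 12 42 39
f 42 11 35
f 39 35 3
f 42 35 39
f 11 37 36
f 37 8 24
f 36 24 7
f 37 24 36
f 8 23 28
f 23 2 25
f 28 25 9
f 23 25 28
f 4 30 16
f 30 10 31
f 16 31 5
f 30 31 16
f 4 16 14
f 16 5 15
f 14 15 3
f 16 15 14
f 4 14 21
f 14 3 20
f 21 20 7
f 14 20 21
f 4 21 26
f 21 7 27
f 26 27 9
f 21 27 26
f 4 26 30
f 26 9 33
f 30 33 10
f 26 33 30
f 5 31 19
f 31 10 32
f 19 32 6
f 31 32 19
f 3 15 39
f 15 5 40
f 39 40 12
f 15 40 39
f 7 20 36
f 20 3 35
f 36 35 11
f 20 35 36
f 9 27 28
f 27 7 24
f 28 24 8
f 27 24 28
f 10 33 29
f 33 9 25
f 29 25 2
f 33 25 29
f 44 43 47
f 44 47 45
f 45 47 48
f 45 48 46
f 47 43 49
f 47 49 48
f 48 49 50
f 48 50 46
f 49 43 51
f 49 51 50
f 50 51 52
f 50 52 46
f 51 43 53
f 51 53 52
f 52 53 54
f 52 54 46
f 53 43 55
f 53 55 54
f 54 55 56
f 54 56 46
f 55 43 57
f 55 57 56
f 56 57 58
f 56 58 46
f 57 43 59
f 57 59 58
f 58 59 60
f 58 60 46
f 59 43 61
f 59 61 60
f 60 61 62
f 60 62 46
f 61 43 63
f 61 63 62
f 62 63 64
f 62 64 46
f 63 43 65
f 63 65 64
f 64 65 66
f 64 66 46
f 65 43 67
f 65 67 66
f 66 67 68
f 66 68 46
f 67 43 69
f 67 69 68
f 68 69 70
f 68 70 46
f 69 43 71
f 69 71 70
f 70 71 72
f 70 72 46
f 71 43 44
f 71 44 72
f 72 44 45
f 72 45 46
f 74 73 76
f 74 76 75
f 76 73 77
f 76 77 75
f 77 73 78
f 77 78 75
f 78 73 79
f 78 79 75
f 79 73 80
f 79 80 75
f 80 73 81
f 80 81 75
f 81 73 82
f 81 82 75
f 82 73 83
f 82 83 75
f 83 73 84
f 83 84 75
f 84 73 85
f 84 85 75
f 85 73 86
f 85 86 75
f 86 73 74
f 86 74 75



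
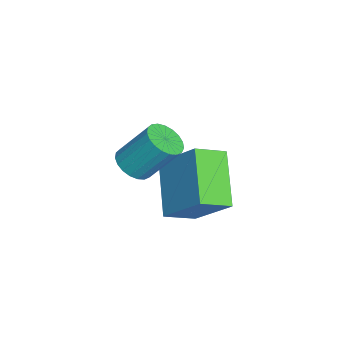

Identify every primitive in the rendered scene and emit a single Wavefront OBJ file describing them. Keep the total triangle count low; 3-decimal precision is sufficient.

v -2.334 -0.562 -1.411
v -1.944 -1.316 -1.031
v -3.64 -0.746 -0.437
v -3.25 -1.5 -0.056
v -1.65 0.34 -0.324
v -1.26 -0.414 0.057
v -2.956 0.156 0.651
v -2.566 -0.598 1.031
v -1.486 -1.978 1.264
v -1.016 -2.192 1.384
v -0.924 -1.436 2.375
v -1.394 -1.222 2.256
v -0.958 -2.026 1.252
v -0.866 -1.27 2.243
v -0.992 -1.851 1.122
v -0.899 -1.095 2.113
v -1.11 -1.699 1.016
v -1.018 -0.942 2.007
v -1.294 -1.594 0.954
v -1.202 -0.838 1.945
v -1.511 -1.556 0.945
v -1.419 -0.8 1.936
v -1.724 -1.591 0.991
v -1.631 -0.835 1.982
v -1.895 -1.693 1.085
v -1.803 -0.937 2.076
v -1.996 -1.844 1.21
v -1.904 -1.088 2.201
v -2.009 -2.018 1.344
v -1.916 -1.262 2.335
v -1.931 -2.186 1.464
v -1.839 -1.43 2.455
v -1.776 -2.317 1.55
v -1.684 -1.561 2.541
v -1.571 -2.39 1.587
v -1.479 -1.634 2.578
v -1.352 -2.392 1.568
v -1.26 -1.635 2.559
v -1.156 -2.322 1.496
v -1.063 -1.566 2.487
f 2 4 1
f 5 2 1
f 1 4 3
f 3 5 1
f 2 8 4
f 6 2 5
f 6 8 2
f 4 8 3
f 7 5 3
f 3 8 7
f 7 6 5
f 8 6 7
f 10 9 13
f 10 13 11
f 11 13 14
f 11 14 12
f 13 9 15
f 13 15 14
f 14 15 16
f 14 16 12
f 15 9 17
f 15 17 16
f 16 17 18
f 16 18 12
f 17 9 19
f 17 19 18
f 18 19 20
f 18 20 12
f 19 9 21
f 19 21 20
f 20 21 22
f 20 22 12
f 21 9 23
f 21 23 22
f 22 23 24
f 22 24 12
f 23 9 25
f 23 25 24
f 24 25 26
f 24 26 12
f 25 9 27
f 25 27 26
f 26 27 28
f 26 28 12
f 27 9 29
f 27 29 28
f 28 29 30
f 28 30 12
f 29 9 31
f 29 31 30
f 30 31 32
f 30 32 12
f 31 9 33
f 31 33 32
f 32 33 34
f 32 34 12
f 33 9 35
f 33 35 34
f 34 35 36
f 34 36 12
f 35 9 37
f 35 37 36
f 36 37 38
f 36 38 12
f 37 9 39
f 37 39 38
f 38 39 40
f 38 40 12
f 39 9 10
f 39 10 40
f 40 10 11
f 40 11 12



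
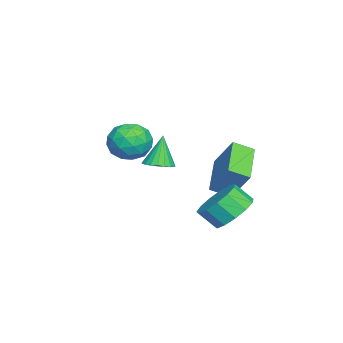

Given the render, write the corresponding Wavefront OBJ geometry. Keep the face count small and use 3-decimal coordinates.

v -3.634 -0.166 -0.306
v -3.206 -0.644 0.553
v -4.514 -1.616 -0.673
v -4.086 -2.094 0.186
v -4.795 -1.299 0.312
v -4.251 -0.403 0.539
v -3.469 -1.857 -0.659
v -2.925 -0.961 -0.432
v -3.104 -1.689 0.335
v -3.923 -1.344 0.935
v -3.797 -0.916 -1.055
v -4.616 -0.571 -0.455
v -3.343 -0.278 0.156
v -4.377 -1.982 -0.276
v -4.794 -1.515 -0.202
v -4.542 -1.796 0.303
v -3.957 -0.136 0.148
v -3.705 -0.417 0.653
v -4.639 -0.802 0.511
v -4.015 -1.843 -0.773
v -3.763 -2.124 -0.268
v -3.178 -0.464 -0.423
v -2.926 -0.745 0.082
v -3.081 -1.458 -0.631
v -3.031 -1.173 0.533
v -3.548 -2.025 0.316
v -3.186 -1.886 -0.18
v -2.866 -1.359 -0.047
v -3.512 -0.97 0.886
v -4.03 -1.823 0.669
v -4.446 -1.355 0.744
v -4.127 -0.829 0.877
v -3.452 -1.585 0.757
v -3.69 -0.437 -0.789
v -4.208 -1.29 -1.006
v -3.593 -1.431 -0.997
v -3.274 -0.905 -0.864
v -4.172 -0.235 -0.436
v -4.689 -1.087 -0.653
v -4.854 -0.901 -0.073
v -4.534 -0.374 0.06
v -4.268 -0.675 -0.877
v -0.427 4.024 -2.287
v 0.618 3.827 -2.474
v 0.612 3.06 -1.7
v -0.433 3.256 -1.513
v 0.599 4.259 -2.046
v 0.593 3.492 -1.272
v 0.254 4.616 -1.695
v 0.248 3.849 -0.92
v -0.307 4.786 -1.531
v -0.313 4.019 -0.757
v -0.907 4.713 -1.608
v -0.912 3.946 -0.834
v -1.354 4.421 -1.9
v -1.359 3.654 -1.126
v -1.507 4.003 -2.315
v -1.512 3.236 -1.541
v -1.317 3.592 -2.721
v -1.323 2.825 -1.947
v -0.844 3.317 -2.99
v -0.85 2.55 -2.215
v -0.24 3.267 -3.035
v -0.245 2.5 -2.261
v 0.306 3.457 -2.843
v 0.3 2.69 -2.068
v 0.672 1.134 0.678
v 1.17 0.711 0.865
v 0.208 1.226 2.122
v 1.296 0.963 0.889
v 1.313 1.245 0.877
v 1.219 1.508 0.83
v 1.031 1.706 0.757
v 0.781 1.805 0.67
v 0.512 1.788 0.584
v 0.271 1.658 0.515
v 0.099 1.437 0.474
v 0.026 1.164 0.468
v 0.065 0.886 0.498
v 0.209 0.65 0.56
v 0.433 0.498 0.642
v 0.698 0.456 0.73
v 0.959 0.531 0.809
v -1.903 3.628 -2.028
v -1.642 2.749 -1.583
v -3.811 3.475 -1.215
v -3.55 2.595 -0.769
v -1.37 4.505 -0.611
v -1.109 3.625 -0.165
v -3.278 4.351 0.203
v -3.017 3.472 0.648
f 1 38 17
f 38 12 41
f 17 41 6
f 38 41 17
f 1 17 13
f 17 6 18
f 13 18 2
f 17 18 13
f 1 13 22
f 13 2 23
f 22 23 8
f 13 23 22
f 1 22 34
f 22 8 37
f 34 37 11
f 22 37 34
f 1 34 38
f 34 11 42
f 38 42 12
f 34 42 38
f 2 18 29
f 18 6 32
f 29 32 10
f 18 32 29
f 6 41 19
f 41 12 40
f 19 40 5
f 41 40 19
f 12 42 39
f 42 11 35
f 39 35 3
f 42 35 39
f 11 37 36
f 37 8 24
f 36 24 7
f 37 24 36
f 8 23 28
f 23 2 25
f 28 25 9
f 23 25 28
f 4 30 16
f 30 10 31
f 16 31 5
f 30 31 16
f 4 16 14
f 16 5 15
f 14 15 3
f 16 15 14
f 4 14 21
f 14 3 20
f 21 20 7
f 14 20 21
f 4 21 26
f 21 7 27
f 26 27 9
f 21 27 26
f 4 26 30
f 26 9 33
f 30 33 10
f 26 33 30
f 5 31 19
f 31 10 32
f 19 32 6
f 31 32 19
f 3 15 39
f 15 5 40
f 39 40 12
f 15 40 39
f 7 20 36
f 20 3 35
f 36 35 11
f 20 35 36
f 9 27 28
f 27 7 24
f 28 24 8
f 27 24 28
f 10 33 29
f 33 9 25
f 29 25 2
f 33 25 29
f 44 43 47
f 44 47 45
f 45 47 48
f 45 48 46
f 47 43 49
f 47 49 48
f 48 49 50
f 48 50 46
f 49 43 51
f 49 51 50
f 50 51 52
f 50 52 46
f 51 43 53
f 51 53 52
f 52 53 54
f 52 54 46
f 53 43 55
f 53 55 54
f 54 55 56
f 54 56 46
f 55 43 57
f 55 57 56
f 56 57 58
f 56 58 46
f 57 43 59
f 57 59 58
f 58 59 60
f 58 60 46
f 59 43 61
f 59 61 60
f 60 61 62
f 60 62 46
f 61 43 63
f 61 63 62
f 62 63 64
f 62 64 46
f 63 43 65
f 63 65 64
f 64 65 66
f 64 66 46
f 65 43 44
f 65 44 66
f 66 44 45
f 66 45 46
f 68 67 70
f 68 70 69
f 70 67 71
f 70 71 69
f 71 67 72
f 71 72 69
f 72 67 73
f 72 73 69
f 73 67 74
f 73 74 69
f 74 67 75
f 74 75 69
f 75 67 76
f 75 76 69
f 76 67 77
f 76 77 69
f 77 67 78
f 77 78 69
f 78 67 79
f 78 79 69
f 79 67 80
f 79 80 69
f 80 67 81
f 80 81 69
f 81 67 82
f 81 82 69
f 82 67 83
f 82 83 69
f 83 67 68
f 83 68 69
f 85 87 84
f 88 85 84
f 84 87 86
f 86 88 84
f 85 91 87
f 89 85 88
f 89 91 85
f 87 91 86
f 90 88 86
f 86 91 90
f 90 89 88
f 91 89 90



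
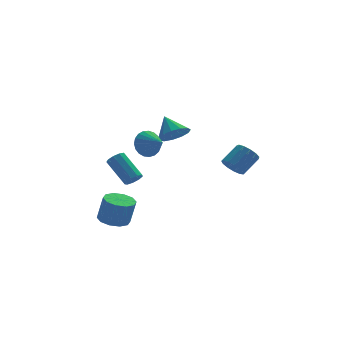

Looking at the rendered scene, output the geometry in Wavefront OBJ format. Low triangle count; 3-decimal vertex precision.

v -3.835 -1.765 -3.71
v -2.918 -1.96 -3.917
v -2.588 -2.111 -2.318
v -3.505 -1.915 -2.11
v -2.97 -1.373 -3.851
v -2.64 -1.523 -2.252
v -3.352 -0.935 -3.731
v -3.022 -1.086 -2.132
v -3.919 -0.814 -3.603
v -3.589 -0.965 -2.003
v -4.453 -1.057 -3.515
v -4.123 -1.207 -1.916
v -4.752 -1.569 -3.502
v -4.422 -1.72 -1.903
v -4.7 -2.157 -3.568
v -4.37 -2.307 -1.969
v -4.318 -2.594 -3.688
v -3.988 -2.745 -2.089
v -3.751 -2.715 -3.817
v -3.421 -2.866 -2.217
v -3.217 -2.473 -3.904
v -2.887 -2.623 -2.305
v -2.16 -2.922 2.524
v -1.526 -2.947 1.845
v -1.66 -4.078 3.036
v -1.342 -2.746 2.12
v -1.299 -2.576 2.464
v -1.406 -2.465 2.819
v -1.643 -2.433 3.123
v -1.969 -2.486 3.323
v -2.329 -2.614 3.386
v -2.659 -2.795 3.299
v -2.903 -2.999 3.079
v -3.019 -3.189 2.762
v -2.986 -3.332 2.405
v -2.811 -3.405 2.068
v -2.523 -3.394 1.81
v -2.172 -3.302 1.676
v -1.82 -3.144 1.688
v -2.224 -0.414 -1.386
v -1.803 -0.023 -1.591
v -2.475 1.366 -0.318
v -2.896 0.974 -0.114
v -2.153 0.014 -1.816
v -2.825 1.402 -0.543
v -2.536 -0.15 -1.839
v -3.208 1.238 -0.566
v -2.773 -0.437 -1.651
v -3.445 0.951 -0.378
v -2.753 -0.714 -1.339
v -3.425 0.675 -0.066
v -2.486 -0.85 -1.049
v -3.158 0.538 0.224
v -2.096 -0.782 -0.917
v -2.768 0.606 0.356
v -1.766 -0.542 -1.005
v -2.438 0.846 0.268
v -1.65 -0.242 -1.271
v -2.322 1.146 0.002
v 0.054 -0.856 2.089
v 0.999 -0.544 1.987
v -0.194 0.236 3.131
v 0.695 -0.255 1.611
v 0.187 -0.157 1.387
v -0.362 -0.281 1.386
v -0.78 -0.587 1.608
v -0.932 -0.979 1.983
v -0.772 -1.332 2.391
v -0.349 -1.534 2.704
v 0.202 -1.521 2.822
v 0.706 -1.297 2.707
v 1.003 -0.933 2.396
v 3.112 -2.155 -0.387
v 3.551 -2.792 -0.59
v 4.647 -2.322 0.303
v 4.208 -1.685 0.507
v 3.654 -2.468 -0.886
v 4.749 -1.997 0.008
v 3.584 -2.044 -1.023
v 4.679 -1.574 -0.13
v 3.364 -1.656 -0.959
v 4.46 -1.185 -0.065
v 3.065 -1.426 -0.712
v 4.16 -0.956 0.181
v 2.78 -1.428 -0.363
v 3.876 -0.957 0.531
v 2.601 -1.66 -0.021
v 3.697 -1.19 0.873
v 2.584 -2.05 0.205
v 3.68 -1.58 1.099
v 2.735 -2.473 0.243
v 3.831 -2.003 1.137
v 3.006 -2.795 0.081
v 4.101 -2.325 0.974
v 3.31 -2.914 -0.23
v 4.406 -2.444 0.664
f 2 1 5
f 2 5 3
f 3 5 6
f 3 6 4
f 5 1 7
f 5 7 6
f 6 7 8
f 6 8 4
f 7 1 9
f 7 9 8
f 8 9 10
f 8 10 4
f 9 1 11
f 9 11 10
f 10 11 12
f 10 12 4
f 11 1 13
f 11 13 12
f 12 13 14
f 12 14 4
f 13 1 15
f 13 15 14
f 14 15 16
f 14 16 4
f 15 1 17
f 15 17 16
f 16 17 18
f 16 18 4
f 17 1 19
f 17 19 18
f 18 19 20
f 18 20 4
f 19 1 21
f 19 21 20
f 20 21 22
f 20 22 4
f 21 1 2
f 21 2 22
f 22 2 3
f 22 3 4
f 24 23 26
f 24 26 25
f 26 23 27
f 26 27 25
f 27 23 28
f 27 28 25
f 28 23 29
f 28 29 25
f 29 23 30
f 29 30 25
f 30 23 31
f 30 31 25
f 31 23 32
f 31 32 25
f 32 23 33
f 32 33 25
f 33 23 34
f 33 34 25
f 34 23 35
f 34 35 25
f 35 23 36
f 35 36 25
f 36 23 37
f 36 37 25
f 37 23 38
f 37 38 25
f 38 23 39
f 38 39 25
f 39 23 24
f 39 24 25
f 41 40 44
f 41 44 42
f 42 44 45
f 42 45 43
f 44 40 46
f 44 46 45
f 45 46 47
f 45 47 43
f 46 40 48
f 46 48 47
f 47 48 49
f 47 49 43
f 48 40 50
f 48 50 49
f 49 50 51
f 49 51 43
f 50 40 52
f 50 52 51
f 51 52 53
f 51 53 43
f 52 40 54
f 52 54 53
f 53 54 55
f 53 55 43
f 54 40 56
f 54 56 55
f 55 56 57
f 55 57 43
f 56 40 58
f 56 58 57
f 57 58 59
f 57 59 43
f 58 40 41
f 58 41 59
f 59 41 42
f 59 42 43
f 61 60 63
f 61 63 62
f 63 60 64
f 63 64 62
f 64 60 65
f 64 65 62
f 65 60 66
f 65 66 62
f 66 60 67
f 66 67 62
f 67 60 68
f 67 68 62
f 68 60 69
f 68 69 62
f 69 60 70
f 69 70 62
f 70 60 71
f 70 71 62
f 71 60 72
f 71 72 62
f 72 60 61
f 72 61 62
f 74 73 77
f 74 77 75
f 75 77 78
f 75 78 76
f 77 73 79
f 77 79 78
f 78 79 80
f 78 80 76
f 79 73 81
f 79 81 80
f 80 81 82
f 80 82 76
f 81 73 83
f 81 83 82
f 82 83 84
f 82 84 76
f 83 73 85
f 83 85 84
f 84 85 86
f 84 86 76
f 85 73 87
f 85 87 86
f 86 87 88
f 86 88 76
f 87 73 89
f 87 89 88
f 88 89 90
f 88 90 76
f 89 73 91
f 89 91 90
f 90 91 92
f 90 92 76
f 91 73 93
f 91 93 92
f 92 93 94
f 92 94 76
f 93 73 95
f 93 95 94
f 94 95 96
f 94 96 76
f 95 73 74
f 95 74 96
f 96 74 75
f 96 75 76



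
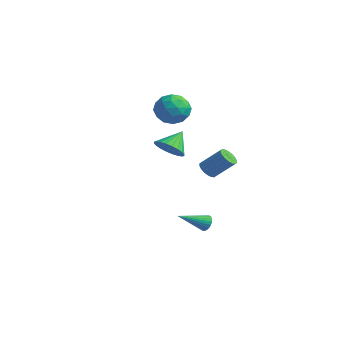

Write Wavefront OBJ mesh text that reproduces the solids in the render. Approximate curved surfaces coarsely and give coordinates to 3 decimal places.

v -3.038 2.748 2.944
v -2.477 1.86 3.374
v -4.623 2.04 3.546
v -4.062 1.152 3.976
v -3.938 2.18 4.441
v -2.959 2.618 4.069
v -4.141 1.282 2.851
v -3.162 1.72 2.479
v -3.159 0.953 3.317
v -3.034 1.509 4.3
v -4.066 2.391 2.62
v -3.941 2.947 3.603
v -2.618 2.366 3.106
v -4.482 1.534 3.814
v -4.409 2.138 4.087
v -4.079 1.616 4.34
v -2.902 2.812 3.514
v -2.572 2.29 3.768
v -3.431 2.478 4.395
v -4.528 1.61 3.152
v -4.198 1.088 3.406
v -3.021 2.284 2.58
v -2.691 1.762 2.833
v -3.669 1.422 2.525
v -2.69 1.311 3.326
v -3.621 0.895 3.68
v -3.668 0.972 3.018
v -3.092 1.229 2.799
v -2.616 1.638 3.903
v -3.548 1.221 4.257
v -3.475 1.826 4.53
v -2.899 2.083 4.312
v -3.017 1.105 3.87
v -3.552 2.679 2.663
v -4.484 2.262 3.017
v -4.201 1.817 2.608
v -3.625 2.074 2.39
v -3.479 3.005 3.24
v -4.41 2.589 3.594
v -4.008 2.671 4.121
v -3.432 2.928 3.902
v -4.083 2.795 3.05
v 0.115 1.674 -0.003
v 0.424 1.992 -0.465
v 1.314 2.764 0.661
v 1.005 2.446 1.123
v 0.203 2.162 -0.408
v 1.093 2.934 0.719
v -0.035 2.236 -0.27
v 0.855 3.008 0.856
v -0.243 2.199 -0.08
v 0.647 2.971 1.047
v -0.381 2.057 0.126
v 0.509 2.829 1.252
v -0.42 1.84 0.306
v 0.47 2.612 1.432
v -0.354 1.59 0.425
v 0.536 2.362 1.551
v -0.194 1.356 0.459
v 0.696 2.128 1.585
v 0.027 1.186 0.401
v 0.917 1.958 1.528
v 0.265 1.112 0.264
v 1.155 1.884 1.39
v 0.473 1.149 0.073
v 1.363 1.921 1.2
v 0.611 1.291 -0.132
v 1.501 2.063 0.994
v 0.65 1.508 -0.312
v 1.54 2.28 0.814
v 0.584 1.758 -0.431
v 1.474 2.53 0.695
v -0.129 1.785 -4.231
v 0.115 1.503 -4.662
v -0.551 0.135 -3.389
v 0.288 1.529 -4.524
v 0.397 1.594 -4.342
v 0.426 1.688 -4.142
v 0.371 1.797 -3.956
v 0.24 1.904 -3.812
v 0.053 1.993 -3.732
v -0.162 2.05 -3.727
v -0.372 2.067 -3.799
v -0.545 2.041 -3.937
v -0.654 1.976 -4.12
v -0.683 1.882 -4.319
v -0.628 1.773 -4.505
v -0.497 1.666 -4.649
v -0.31 1.577 -4.73
v -0.095 1.52 -4.734
v 0.028 -0.854 2.146
v 0.483 -1.382 2.792
v -0.188 0.194 3.154
v 0.763 -1.186 2.649
v 0.931 -0.94 2.428
v 0.961 -0.681 2.165
v 0.85 -0.448 1.899
v 0.613 -0.277 1.671
v 0.287 -0.194 1.515
v -0.078 -0.212 1.455
v -0.427 -0.327 1.5
v -0.707 -0.523 1.644
v -0.875 -0.769 1.864
v -0.906 -1.028 2.127
v -0.795 -1.261 2.394
v -0.558 -1.432 2.622
v -0.232 -1.515 2.778
v 0.133 -1.497 2.838
f 1 38 17
f 38 12 41
f 17 41 6
f 38 41 17
f 1 17 13
f 17 6 18
f 13 18 2
f 17 18 13
f 1 13 22
f 13 2 23
f 22 23 8
f 13 23 22
f 1 22 34
f 22 8 37
f 34 37 11
f 22 37 34
f 1 34 38
f 34 11 42
f 38 42 12
f 34 42 38
f 2 18 29
f 18 6 32
f 29 32 10
f 18 32 29
f 6 41 19
f 41 12 40
f 19 40 5
f 41 40 19
f 12 42 39
f 42 11 35
f 39 35 3
f 42 35 39
f 11 37 36
f 37 8 24
f 36 24 7
f 37 24 36
f 8 23 28
f 23 2 25
f 28 25 9
f 23 25 28
f 4 30 16
f 30 10 31
f 16 31 5
f 30 31 16
f 4 16 14
f 16 5 15
f 14 15 3
f 16 15 14
f 4 14 21
f 14 3 20
f 21 20 7
f 14 20 21
f 4 21 26
f 21 7 27
f 26 27 9
f 21 27 26
f 4 26 30
f 26 9 33
f 30 33 10
f 26 33 30
f 5 31 19
f 31 10 32
f 19 32 6
f 31 32 19
f 3 15 39
f 15 5 40
f 39 40 12
f 15 40 39
f 7 20 36
f 20 3 35
f 36 35 11
f 20 35 36
f 9 27 28
f 27 7 24
f 28 24 8
f 27 24 28
f 10 33 29
f 33 9 25
f 29 25 2
f 33 25 29
f 44 43 47
f 44 47 45
f 45 47 48
f 45 48 46
f 47 43 49
f 47 49 48
f 48 49 50
f 48 50 46
f 49 43 51
f 49 51 50
f 50 51 52
f 50 52 46
f 51 43 53
f 51 53 52
f 52 53 54
f 52 54 46
f 53 43 55
f 53 55 54
f 54 55 56
f 54 56 46
f 55 43 57
f 55 57 56
f 56 57 58
f 56 58 46
f 57 43 59
f 57 59 58
f 58 59 60
f 58 60 46
f 59 43 61
f 59 61 60
f 60 61 62
f 60 62 46
f 61 43 63
f 61 63 62
f 62 63 64
f 62 64 46
f 63 43 65
f 63 65 64
f 64 65 66
f 64 66 46
f 65 43 67
f 65 67 66
f 66 67 68
f 66 68 46
f 67 43 69
f 67 69 68
f 68 69 70
f 68 70 46
f 69 43 71
f 69 71 70
f 70 71 72
f 70 72 46
f 71 43 44
f 71 44 72
f 72 44 45
f 72 45 46
f 74 73 76
f 74 76 75
f 76 73 77
f 76 77 75
f 77 73 78
f 77 78 75
f 78 73 79
f 78 79 75
f 79 73 80
f 79 80 75
f 80 73 81
f 80 81 75
f 81 73 82
f 81 82 75
f 82 73 83
f 82 83 75
f 83 73 84
f 83 84 75
f 84 73 85
f 84 85 75
f 85 73 86
f 85 86 75
f 86 73 87
f 86 87 75
f 87 73 88
f 87 88 75
f 88 73 89
f 88 89 75
f 89 73 90
f 89 90 75
f 90 73 74
f 90 74 75
f 92 91 94
f 92 94 93
f 94 91 95
f 94 95 93
f 95 91 96
f 95 96 93
f 96 91 97
f 96 97 93
f 97 91 98
f 97 98 93
f 98 91 99
f 98 99 93
f 99 91 100
f 99 100 93
f 100 91 101
f 100 101 93
f 101 91 102
f 101 102 93
f 102 91 103
f 102 103 93
f 103 91 104
f 103 104 93
f 104 91 105
f 104 105 93
f 105 91 106
f 105 106 93
f 106 91 107
f 106 107 93
f 107 91 108
f 107 108 93
f 108 91 92
f 108 92 93



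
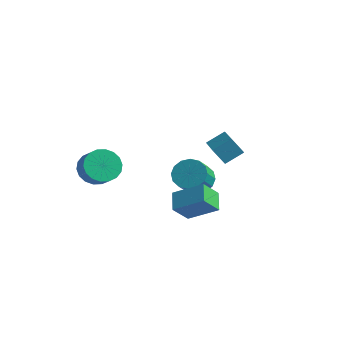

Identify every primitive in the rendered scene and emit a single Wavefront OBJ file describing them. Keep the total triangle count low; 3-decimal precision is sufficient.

v 1.439 1.58 -1.255
v 2.073 2.175 -0.761
v 2.255 1.096 0.308
v 1.621 0.5 -0.185
v 1.606 2.288 -0.568
v 1.788 1.208 0.501
v 1.094 2.21 -0.559
v 1.276 1.131 0.51
v 0.675 1.964 -0.736
v 0.857 0.885 0.333
v 0.46 1.615 -1.053
v 0.642 0.535 0.016
v 0.508 1.256 -1.423
v 0.69 0.177 -0.354
v 0.805 0.984 -1.748
v 0.987 -0.095 -0.679
v 1.272 0.872 -1.941
v 1.454 -0.208 -0.872
v 1.784 0.949 -1.95
v 1.966 -0.13 -0.881
v 2.203 1.195 -1.773
v 2.385 0.116 -0.704
v 2.418 1.545 -1.456
v 2.6 0.465 -0.387
v 2.37 1.903 -1.086
v 2.552 0.824 -0.017
v 2.369 -0.766 -1.393
v 2.004 -1.637 -0.346
v 3.938 -0.247 -0.415
v 3.573 -1.118 0.632
v 3.007 -1.682 -1.932
v 2.642 -2.553 -0.885
v 4.576 -1.163 -0.954
v 4.211 -2.034 0.093
v 1.152 4.079 -0.847
v 0.499 3.861 0.074
v 1.785 4.95 -0.193
v 1.132 4.732 0.728
v 2.508 2.628 -0.228
v 1.855 2.41 0.693
v 3.141 3.499 0.426
v 2.488 3.281 1.347
v -2.238 -2.499 0.451
v -1.631 -2.82 -0.37
v -0.856 -3.241 0.367
v -1.462 -2.921 1.189
v -1.472 -2.379 -0.286
v -0.696 -2.8 0.451
v -1.464 -1.962 -0.056
v -0.688 -2.383 0.681
v -1.609 -1.652 0.275
v -0.834 -2.073 1.012
v -1.879 -1.509 0.64
v -1.104 -1.93 1.377
v -2.22 -1.563 0.968
v -1.444 -1.984 1.705
v -2.565 -1.802 1.194
v -1.789 -2.223 1.931
v -2.844 -2.179 1.273
v -2.069 -2.6 2.01
v -3.004 -2.62 1.189
v -2.228 -3.041 1.926
v -3.012 -3.037 0.959
v -2.236 -3.458 1.696
v -2.866 -3.347 0.628
v -2.091 -3.768 1.365
v -2.596 -3.49 0.263
v -1.821 -3.911 1
v -2.256 -3.436 -0.065
v -1.48 -3.857 0.672
v -1.911 -3.197 -0.291
v -1.135 -3.618 0.446
f 2 1 5
f 2 5 3
f 3 5 6
f 3 6 4
f 5 1 7
f 5 7 6
f 6 7 8
f 6 8 4
f 7 1 9
f 7 9 8
f 8 9 10
f 8 10 4
f 9 1 11
f 9 11 10
f 10 11 12
f 10 12 4
f 11 1 13
f 11 13 12
f 12 13 14
f 12 14 4
f 13 1 15
f 13 15 14
f 14 15 16
f 14 16 4
f 15 1 17
f 15 17 16
f 16 17 18
f 16 18 4
f 17 1 19
f 17 19 18
f 18 19 20
f 18 20 4
f 19 1 21
f 19 21 20
f 20 21 22
f 20 22 4
f 21 1 23
f 21 23 22
f 22 23 24
f 22 24 4
f 23 1 25
f 23 25 24
f 24 25 26
f 24 26 4
f 25 1 2
f 25 2 26
f 26 2 3
f 26 3 4
f 28 30 27
f 31 28 27
f 27 30 29
f 29 31 27
f 28 34 30
f 32 28 31
f 32 34 28
f 30 34 29
f 33 31 29
f 29 34 33
f 33 32 31
f 34 32 33
f 36 38 35
f 39 36 35
f 35 38 37
f 37 39 35
f 36 42 38
f 40 36 39
f 40 42 36
f 38 42 37
f 41 39 37
f 37 42 41
f 41 40 39
f 42 40 41
f 44 43 47
f 44 47 45
f 45 47 48
f 45 48 46
f 47 43 49
f 47 49 48
f 48 49 50
f 48 50 46
f 49 43 51
f 49 51 50
f 50 51 52
f 50 52 46
f 51 43 53
f 51 53 52
f 52 53 54
f 52 54 46
f 53 43 55
f 53 55 54
f 54 55 56
f 54 56 46
f 55 43 57
f 55 57 56
f 56 57 58
f 56 58 46
f 57 43 59
f 57 59 58
f 58 59 60
f 58 60 46
f 59 43 61
f 59 61 60
f 60 61 62
f 60 62 46
f 61 43 63
f 61 63 62
f 62 63 64
f 62 64 46
f 63 43 65
f 63 65 64
f 64 65 66
f 64 66 46
f 65 43 67
f 65 67 66
f 66 67 68
f 66 68 46
f 67 43 69
f 67 69 68
f 68 69 70
f 68 70 46
f 69 43 71
f 69 71 70
f 70 71 72
f 70 72 46
f 71 43 44
f 71 44 72
f 72 44 45
f 72 45 46



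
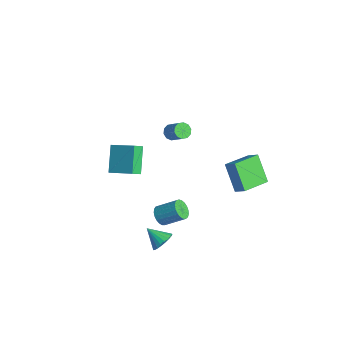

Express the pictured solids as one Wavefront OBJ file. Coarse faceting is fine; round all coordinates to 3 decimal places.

v 2.885 2.48 2.359
v 3.556 2.765 2.886
v 2.377 4.348 1.995
v 3.048 4.633 2.523
v 4.132 2.507 0.757
v 4.803 2.792 1.285
v 3.624 4.375 0.394
v 4.295 4.66 0.921
v 4.349 -2.419 -1.764
v 4.907 -2.509 -1.213
v 3.451 -3.021 -0.956
v 4.78 -2.216 -1.135
v 4.579 -1.958 -1.165
v 4.339 -1.78 -1.3
v 4.099 -1.712 -1.514
v 3.903 -1.766 -1.772
v 3.784 -1.933 -2.029
v 3.763 -2.184 -2.24
v 3.843 -2.476 -2.368
v 4.01 -2.757 -2.393
v 4.236 -2.98 -2.308
v 4.481 -3.106 -2.13
v 4.704 -3.113 -1.888
v 4.865 -3 -1.625
v 4.937 -2.787 -1.386
v -4.085 -1.388 -2.827
v -3.853 -2.103 -2.263
v -5.316 -0.63 -1.359
v -5.083 -1.345 -0.795
v -2.697 -0.415 -2.165
v -2.464 -1.13 -1.601
v -3.927 0.343 -0.697
v -3.695 -0.372 -0.133
v -0.522 0.664 3.438
v -0.136 0.421 3.064
v 0.848 0.652 3.928
v 0.462 0.896 4.302
v -0.155 0.777 2.99
v 0.829 1.009 3.854
v -0.314 1.091 3.087
v 0.67 1.322 3.951
v -0.553 1.241 3.318
v 0.431 1.473 4.182
v -0.78 1.171 3.595
v 0.205 1.403 4.459
v -0.908 0.908 3.812
v 0.076 1.139 4.676
v -0.889 0.551 3.886
v 0.095 0.783 4.75
v -0.73 0.238 3.789
v 0.254 0.469 4.653
v -0.491 0.087 3.558
v 0.493 0.319 4.422
v -0.265 0.157 3.281
v 0.72 0.389 4.145
v 0.299 -0.535 -3.731
v 0.663 -0.306 -4.321
v 1.465 0.744 -3.419
v 1.101 0.515 -2.829
v 0.421 -0.122 -4.321
v 1.224 0.928 -3.418
v 0.159 -0.009 -4.218
v 0.961 1.04 -3.315
v -0.08 0.013 -4.031
v 0.723 1.062 -3.129
v -0.253 -0.06 -3.793
v 0.55 0.989 -2.89
v -0.33 -0.215 -3.543
v 0.472 0.834 -2.641
v -0.299 -0.426 -3.327
v 0.503 0.624 -2.424
v -0.164 -0.655 -3.18
v 0.638 0.395 -2.277
v 0.05 -0.863 -3.128
v 0.853 0.187 -2.226
v 0.308 -1.015 -3.181
v 1.11 0.035 -2.279
v 0.564 -1.083 -3.329
v 1.366 -0.034 -2.427
v 0.774 -1.057 -3.546
v 1.577 -0.007 -2.644
v 0.902 -0.941 -3.796
v 1.705 0.109 -2.893
v 0.926 -0.754 -4.034
v 1.728 0.296 -3.132
v 0.841 -0.529 -4.22
v 1.644 0.52 -3.317
f 2 4 1
f 5 2 1
f 1 4 3
f 3 5 1
f 2 8 4
f 6 2 5
f 6 8 2
f 4 8 3
f 7 5 3
f 3 8 7
f 7 6 5
f 8 6 7
f 10 9 12
f 10 12 11
f 12 9 13
f 12 13 11
f 13 9 14
f 13 14 11
f 14 9 15
f 14 15 11
f 15 9 16
f 15 16 11
f 16 9 17
f 16 17 11
f 17 9 18
f 17 18 11
f 18 9 19
f 18 19 11
f 19 9 20
f 19 20 11
f 20 9 21
f 20 21 11
f 21 9 22
f 21 22 11
f 22 9 23
f 22 23 11
f 23 9 24
f 23 24 11
f 24 9 25
f 24 25 11
f 25 9 10
f 25 10 11
f 27 29 26
f 30 27 26
f 26 29 28
f 28 30 26
f 27 33 29
f 31 27 30
f 31 33 27
f 29 33 28
f 32 30 28
f 28 33 32
f 32 31 30
f 33 31 32
f 35 34 38
f 35 38 36
f 36 38 39
f 36 39 37
f 38 34 40
f 38 40 39
f 39 40 41
f 39 41 37
f 40 34 42
f 40 42 41
f 41 42 43
f 41 43 37
f 42 34 44
f 42 44 43
f 43 44 45
f 43 45 37
f 44 34 46
f 44 46 45
f 45 46 47
f 45 47 37
f 46 34 48
f 46 48 47
f 47 48 49
f 47 49 37
f 48 34 50
f 48 50 49
f 49 50 51
f 49 51 37
f 50 34 52
f 50 52 51
f 51 52 53
f 51 53 37
f 52 34 54
f 52 54 53
f 53 54 55
f 53 55 37
f 54 34 35
f 54 35 55
f 55 35 36
f 55 36 37
f 57 56 60
f 57 60 58
f 58 60 61
f 58 61 59
f 60 56 62
f 60 62 61
f 61 62 63
f 61 63 59
f 62 56 64
f 62 64 63
f 63 64 65
f 63 65 59
f 64 56 66
f 64 66 65
f 65 66 67
f 65 67 59
f 66 56 68
f 66 68 67
f 67 68 69
f 67 69 59
f 68 56 70
f 68 70 69
f 69 70 71
f 69 71 59
f 70 56 72
f 70 72 71
f 71 72 73
f 71 73 59
f 72 56 74
f 72 74 73
f 73 74 75
f 73 75 59
f 74 56 76
f 74 76 75
f 75 76 77
f 75 77 59
f 76 56 78
f 76 78 77
f 77 78 79
f 77 79 59
f 78 56 80
f 78 80 79
f 79 80 81
f 79 81 59
f 80 56 82
f 80 82 81
f 81 82 83
f 81 83 59
f 82 56 84
f 82 84 83
f 83 84 85
f 83 85 59
f 84 56 86
f 84 86 85
f 85 86 87
f 85 87 59
f 86 56 57
f 86 57 87
f 87 57 58
f 87 58 59

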